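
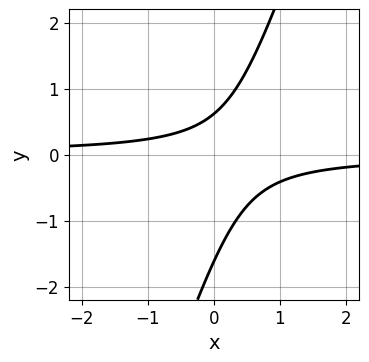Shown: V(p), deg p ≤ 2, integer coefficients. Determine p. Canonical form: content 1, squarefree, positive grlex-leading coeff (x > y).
3*x*y - y^2 - y + 1

deg p = 2. The shape is more complex than any degree-1 curve.
Reading off the gridlines: the curve avoids every integer x-axis point in the box.
These observations pin down the coefficients.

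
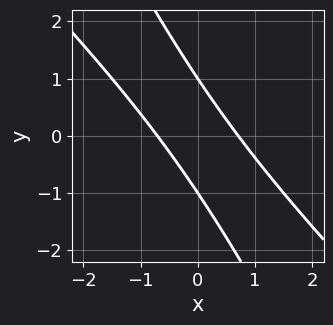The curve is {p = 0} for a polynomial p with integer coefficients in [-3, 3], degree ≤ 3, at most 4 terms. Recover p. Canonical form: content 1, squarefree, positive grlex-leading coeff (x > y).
1. The degree is 2 — no degree-1 curve has this shape.
2. Checking where it meets the axes: among the integer gridlines, it crosses the y-axis at y ∈ {-1, 1}.
3. Solving for integer coefficients yields p as stated.

2*x^2 + 3*x*y + y^2 - 1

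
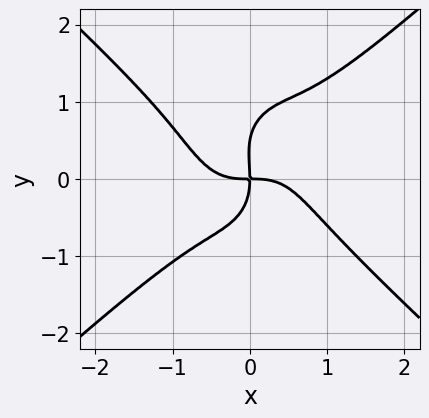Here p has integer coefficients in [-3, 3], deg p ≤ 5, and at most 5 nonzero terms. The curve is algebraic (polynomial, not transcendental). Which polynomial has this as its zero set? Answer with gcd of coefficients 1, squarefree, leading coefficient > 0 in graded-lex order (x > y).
3*x^4 - 2*x^2*y^2 - 2*y^4 + y^3 + 3*x*y

(a) Degree: a generic line meets the curve in up to 4 points, so deg p = 4.
(b) Against the integer gridlines: it meets the y-axis at y = 0 (among the integer gridlines); it crosses the x-axis at the gridline x = 0.
(c) Together with the visible shape, these determine p as stated.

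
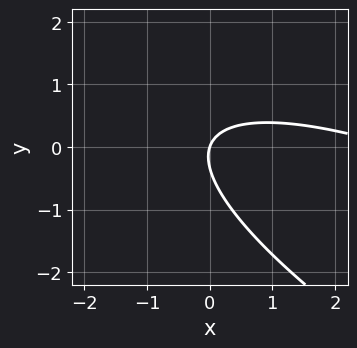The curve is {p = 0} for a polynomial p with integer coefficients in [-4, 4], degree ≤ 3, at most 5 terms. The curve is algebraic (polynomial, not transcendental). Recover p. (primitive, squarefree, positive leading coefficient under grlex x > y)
x^2 + 3*x*y + 3*y^2 - 3*x + y

First, the degree is 2 — no degree-1 curve has this shape.
Next, observable constraints: it crosses the y-axis at the gridline y = 0; it meets the x-axis at x = 0 (among the integer gridlines).
Finally, the integer polynomial consistent with all of this is the stated p.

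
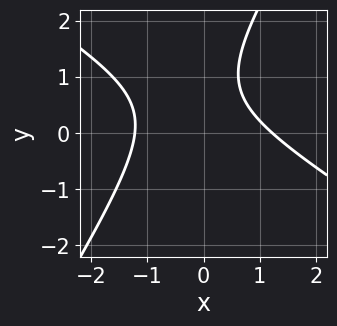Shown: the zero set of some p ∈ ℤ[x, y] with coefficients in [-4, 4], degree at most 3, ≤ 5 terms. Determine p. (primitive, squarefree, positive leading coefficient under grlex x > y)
2*x^2 + 2*x*y - 2*y^2 + 3*y - 3

1. deg p = 2.
2. From the visible intercepts: the curve avoids every integer y-axis point in the box.
3. These observations pin down the coefficients.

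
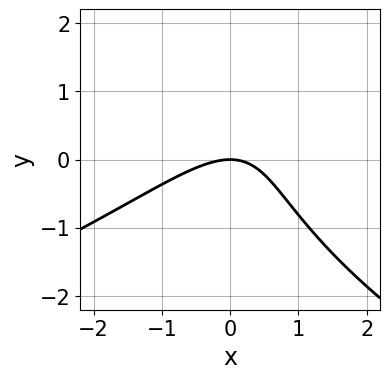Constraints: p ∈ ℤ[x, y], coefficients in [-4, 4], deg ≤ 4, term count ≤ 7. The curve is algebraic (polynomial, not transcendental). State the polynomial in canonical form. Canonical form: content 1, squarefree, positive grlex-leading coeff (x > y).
deg p = 3. The shape is more complex than any degree-2 curve.
Checking where it meets the axes: it meets the x-axis at x = 0 (among the integer gridlines); one y-axis crossing is at y = 0.
Matching integer coefficients to the picture gives p.

y^3 + 2*x^2 - 2*x*y - y^2 + 3*y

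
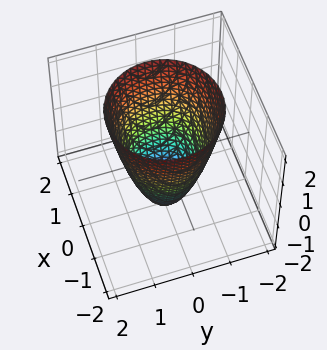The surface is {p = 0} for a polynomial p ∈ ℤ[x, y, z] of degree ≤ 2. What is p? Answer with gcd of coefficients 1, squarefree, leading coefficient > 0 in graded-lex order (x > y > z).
The degree is 2 — a generic line meets the surface in up to 2 points.
Symmetry: the surface is invariant under rotation about z: p = q(x² + y², z).
From the visible intercepts: it meets the z-axis at z = -2 (among the integer gridlines); the y-axis gridline crossings are at y ∈ {-1, 1}; a circular section at z = -1 has radius between 0 and 1.
Fitting integer coefficients to these (and the overall shape) gives p.

2*x^2 + 2*y^2 - z - 2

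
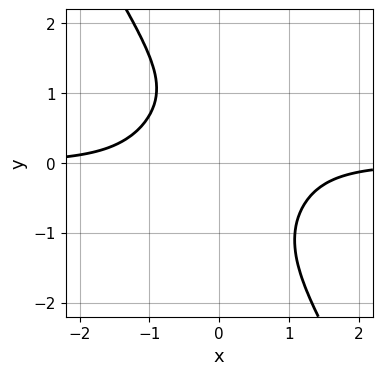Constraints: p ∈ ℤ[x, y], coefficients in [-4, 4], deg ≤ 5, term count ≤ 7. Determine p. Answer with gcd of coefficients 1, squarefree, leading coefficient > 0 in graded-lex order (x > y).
3*x^3*y - x^2*y^2 + y^4 - y + 3

1. The degree is 4 — the shape is more complex than any degree-3 curve.
2. Checking where it meets the axes: no x-intercept at any integer in the box; it misses every integer gridline on the y-axis.
3. Solving for integer coefficients yields p as stated.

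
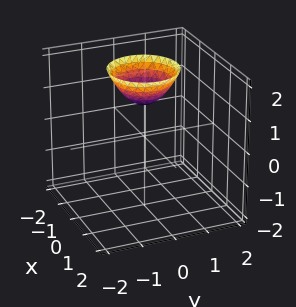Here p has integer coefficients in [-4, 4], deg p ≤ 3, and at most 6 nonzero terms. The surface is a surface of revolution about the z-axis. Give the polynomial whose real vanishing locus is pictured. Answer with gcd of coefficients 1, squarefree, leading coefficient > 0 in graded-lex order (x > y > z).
x^2 + y^2 - z + 1

First, degree: the shape is more complex than any degree-1 surface, so deg p = 2.
Then, symmetries: rotational symmetry about the z-axis ⇒ p depends on x, y only through x² + y².
Then, checking where it meets the axes: a circular section at z = 2 has radius exactly 1; the surface avoids every integer x-axis point in the box.
Finally, fitting integer coefficients to these (and the overall shape) gives p.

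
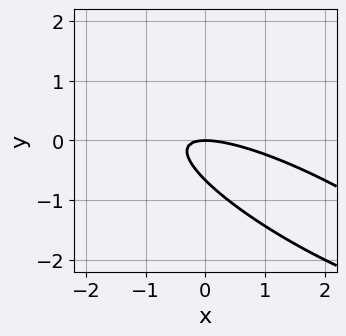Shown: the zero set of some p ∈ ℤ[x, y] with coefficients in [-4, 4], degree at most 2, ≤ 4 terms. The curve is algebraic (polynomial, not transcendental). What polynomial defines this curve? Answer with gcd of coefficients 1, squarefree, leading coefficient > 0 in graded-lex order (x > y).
x^2 + 3*x*y + 3*y^2 + 2*y

1. Degree: no degree-1 curve has this shape, so deg p = 2.
2. Checking where it meets the axes: one y-axis crossing is at y = 0; one x-axis crossing is at x = 0.
3. Solving for integer coefficients yields p as stated.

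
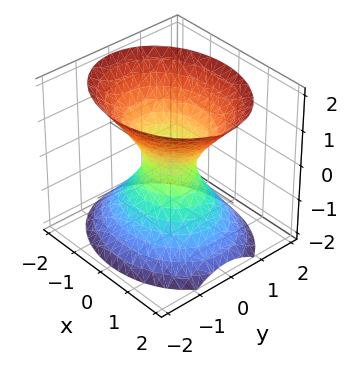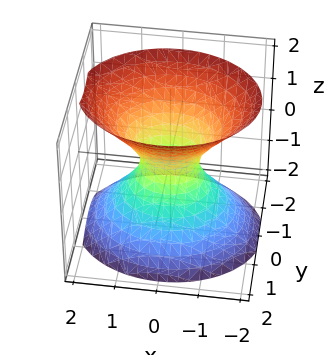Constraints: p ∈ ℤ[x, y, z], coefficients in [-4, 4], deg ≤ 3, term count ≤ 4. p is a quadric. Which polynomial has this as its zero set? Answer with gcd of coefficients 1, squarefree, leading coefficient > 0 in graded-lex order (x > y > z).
2*x^2 + 3*y^2 - 2*z^2 - 1

First, deg p = 2. One connected sheet with a waist; a quadric.
Next, symmetries: the x ↦ −x reflection is a symmetry, so x appears only in even powers; the z ↦ −z reflection is a symmetry, so z appears only in even powers; it's symmetric under y → −y, forcing even powers of y.
Next, from the axis intercepts and sections: it misses every integer gridline on the z-axis.
Finally, fitting integer coefficients to these (and the overall shape) gives p.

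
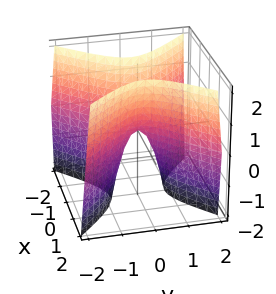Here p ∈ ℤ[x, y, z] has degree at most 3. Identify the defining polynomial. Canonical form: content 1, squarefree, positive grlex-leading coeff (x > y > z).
3*x^2 - 3*y^2 - z

1. Degree: a saddle surface; a quadric, so deg p = 2.
2. Symmetries: the x ↦ −x reflection is a symmetry, so x appears only in even powers; mirror symmetry y ↦ −y ⇒ only even powers of y.
3. From the visible intercepts: it crosses the y-axis at the gridline y = 0; one x-axis crossing is at x = 0; it crosses the z-axis at the gridline z = 0.
4. Matching integer coefficients to the picture gives p.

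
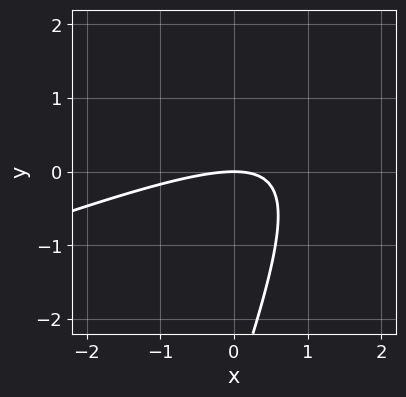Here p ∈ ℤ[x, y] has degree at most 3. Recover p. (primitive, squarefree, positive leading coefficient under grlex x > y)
(a) The degree is 2 — a generic line meets the curve in up to 2 points.
(b) Checking where it meets the axes: one x-axis crossing is at x = 0; it crosses the y-axis at the gridline y = 0.
(c) Assembling these constraints gives the stated polynomial.

x^2 - 3*x*y + y^2 + 3*y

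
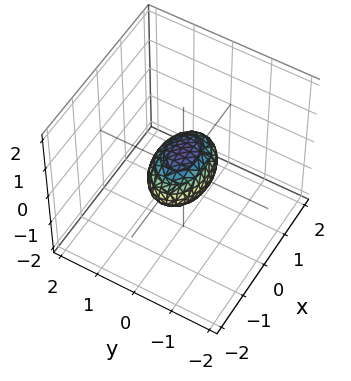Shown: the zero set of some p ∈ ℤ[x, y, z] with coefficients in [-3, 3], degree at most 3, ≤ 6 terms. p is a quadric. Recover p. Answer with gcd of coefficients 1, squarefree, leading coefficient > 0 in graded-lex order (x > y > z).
The degree is 2 — bounded and convex; a quadric.
Symmetries: the x ↦ −x reflection is a symmetry, so x appears only in even powers; it's symmetric under y → −y, forcing even powers of y; mirror symmetry z ↦ −z ⇒ only even powers of z.
Checking where it meets the axes: among the integer gridlines, it crosses the x-axis at x ∈ {-1, 1}.
Fitting integer coefficients to these (and the overall shape) gives p.

x^2 + 2*y^2 + 2*z^2 - 1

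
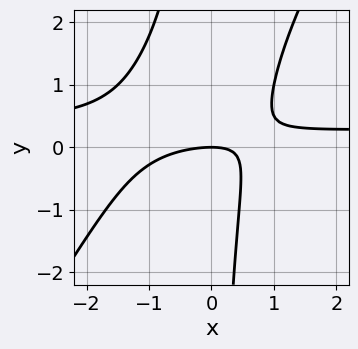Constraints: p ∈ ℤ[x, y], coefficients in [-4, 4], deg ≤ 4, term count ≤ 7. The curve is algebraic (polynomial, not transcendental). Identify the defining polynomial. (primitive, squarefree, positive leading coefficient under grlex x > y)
1. deg p = 3. The shape is more complex than any degree-2 curve.
2. Against the integer gridlines: one x-axis crossing is at x = 0; it crosses the y-axis at the gridline y = 0.
3. Solving for integer coefficients yields p as stated.

3*x^2*y - 2*x*y^2 - x^2 + 3*x*y - 3*y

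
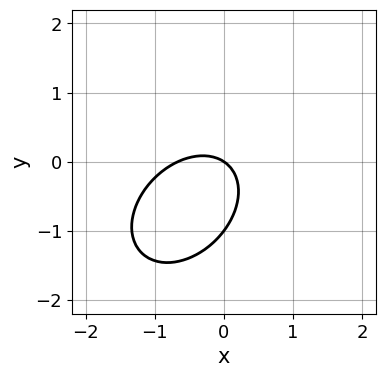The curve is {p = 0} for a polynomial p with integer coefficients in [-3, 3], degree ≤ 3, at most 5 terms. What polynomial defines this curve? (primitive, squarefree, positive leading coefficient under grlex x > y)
3*x^2 - 2*x*y + 3*y^2 + 2*x + 3*y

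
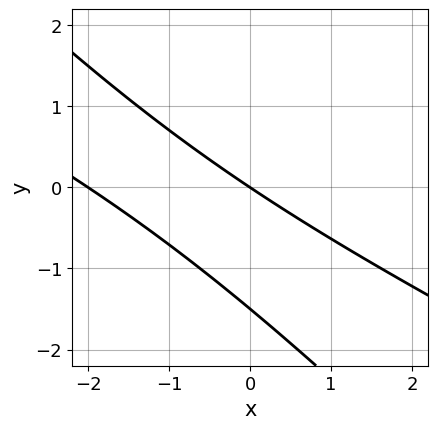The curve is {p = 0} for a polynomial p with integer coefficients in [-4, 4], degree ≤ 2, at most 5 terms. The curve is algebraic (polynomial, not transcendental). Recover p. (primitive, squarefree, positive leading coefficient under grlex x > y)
x^2 + 3*x*y + 2*y^2 + 2*x + 3*y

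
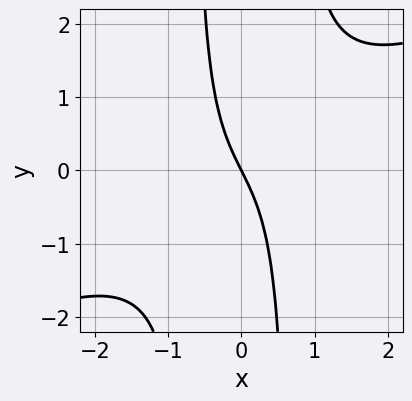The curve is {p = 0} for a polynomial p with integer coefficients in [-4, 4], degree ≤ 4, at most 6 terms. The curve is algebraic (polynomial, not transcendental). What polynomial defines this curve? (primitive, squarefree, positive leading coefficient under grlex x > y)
(a) Degree: the shape is more complex than any degree-2 curve, so deg p = 3.
(b) Against the integer gridlines: it meets the y-axis at y = 0 (among the integer gridlines); it crosses the x-axis at the gridline x = 0.
(c) Fitting integer coefficients to these (and the overall shape) gives p.

x^3 - 2*x^2*y + 2*x + y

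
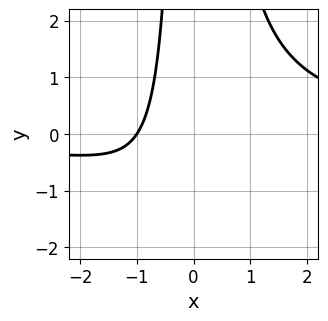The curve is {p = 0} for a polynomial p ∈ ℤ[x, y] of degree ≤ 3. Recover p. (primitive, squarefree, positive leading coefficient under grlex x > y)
2*x^2*y - 3*x - 3

(a) Degree: a generic line meets the curve in up to 3 points, so deg p = 3.
(b) Checking where it meets the axes: the curve avoids every integer y-axis point in the box; it meets the x-axis at x = -1 (among the integer gridlines).
(c) Fitting integer coefficients to these (and the overall shape) gives p.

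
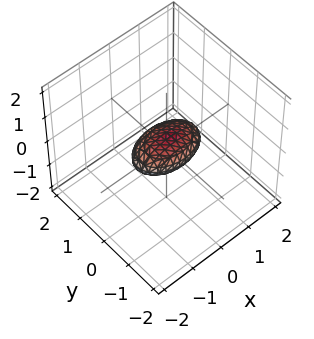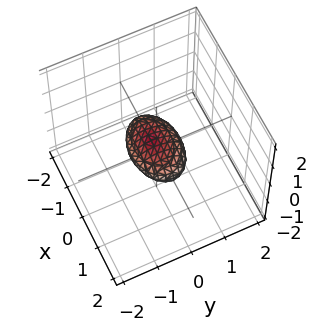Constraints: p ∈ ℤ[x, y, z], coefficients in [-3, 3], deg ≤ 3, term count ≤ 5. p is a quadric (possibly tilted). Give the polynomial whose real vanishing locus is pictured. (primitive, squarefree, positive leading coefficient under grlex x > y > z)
x^2 + 2*y^2 + y*z + 3*z^2 - 1

(a) deg p = 2.
(b) Observable constraints: among the integer gridlines, it crosses the x-axis at x ∈ {-1, 1}.
(c) Putting this together gives p.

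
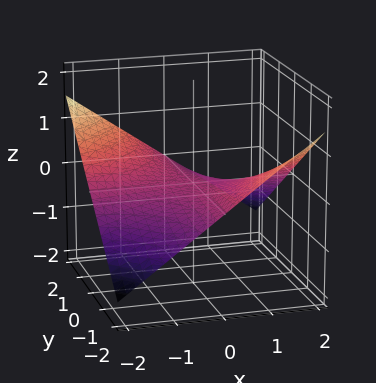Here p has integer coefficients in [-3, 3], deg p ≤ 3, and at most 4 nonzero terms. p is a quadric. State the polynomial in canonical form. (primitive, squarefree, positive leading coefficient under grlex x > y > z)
x*y + 3*z

1. The degree is 2 — a saddle surface; a quadric.
2. Reading off the gridlines: one z-axis crossing is at z = 0; every point of the y-axis in the box is on the surface.
3. Matching integer coefficients to the picture gives p. Check: (1, 0, 0) on the x-axis lies on the surface, and p(1, 0, 0) = 0. ✓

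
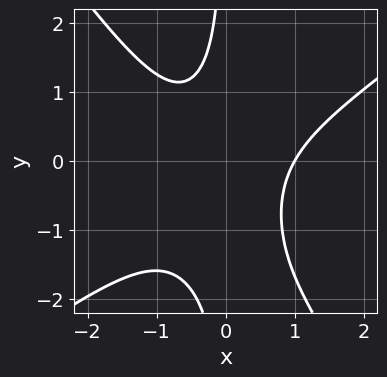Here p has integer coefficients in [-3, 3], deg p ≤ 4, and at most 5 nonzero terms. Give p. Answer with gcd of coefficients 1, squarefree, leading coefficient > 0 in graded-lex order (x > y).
3*x^3 - 2*x^2*y - 3*x*y^2 - 3*x*y - 3

1. Degree: the shape is more complex than any degree-2 curve, so deg p = 3.
2. From the axis intercepts and sections: the curve avoids every integer y-axis point in the box; one x-axis crossing is at x = 1.
3. Putting this together gives p.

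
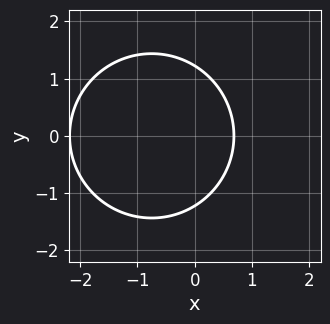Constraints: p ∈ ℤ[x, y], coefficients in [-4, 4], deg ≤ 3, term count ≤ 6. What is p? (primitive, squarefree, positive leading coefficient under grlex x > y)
2*x^2 + 2*y^2 + 3*x - 3

1. deg p = 2.
2. Symmetries: it's symmetric under y → −y, forcing even powers of y.
3. Fitting integer coefficients to these (and the overall shape) gives p.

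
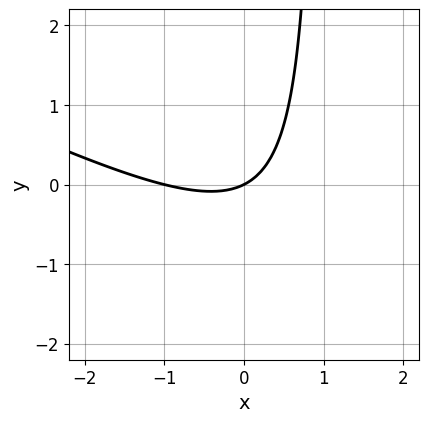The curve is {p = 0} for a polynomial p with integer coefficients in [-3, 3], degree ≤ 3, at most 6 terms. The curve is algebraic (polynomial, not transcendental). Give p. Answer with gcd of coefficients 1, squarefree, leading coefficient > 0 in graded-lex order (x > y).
x^2 + 2*x*y + x - 2*y

First, degree: the shape is more complex than any degree-1 curve, so deg p = 2.
Then, from the visible intercepts: it meets the y-axis at y = 0 (among the integer gridlines); among the integer gridlines, it crosses the x-axis at x ∈ {-1, 0}.
Finally, matching integer coefficients to the picture gives p.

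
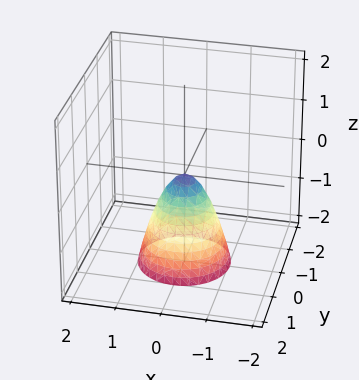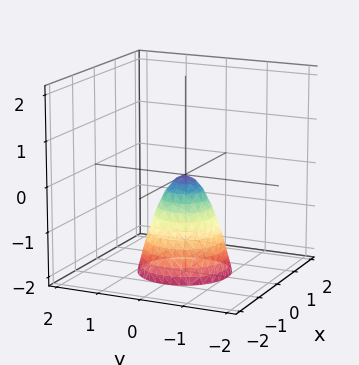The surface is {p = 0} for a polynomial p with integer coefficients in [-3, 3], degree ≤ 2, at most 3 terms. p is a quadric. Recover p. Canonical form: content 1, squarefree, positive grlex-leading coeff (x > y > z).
2*x^2 + 2*y^2 + z

First, deg p = 2. A single bowl opening along one axis; a quadric.
Then, symmetry: the z-axis is an axis of rotation, so x and y enter only as x² + y².
Then, checking where it meets the axes: it meets the y-axis at y = 0 (among the integer gridlines); a circular section at z = -2 has radius exactly 1; one z-axis crossing is at z = 0; it meets the x-axis at x = 0 (among the integer gridlines).
Finally, solving for integer coefficients yields p as stated.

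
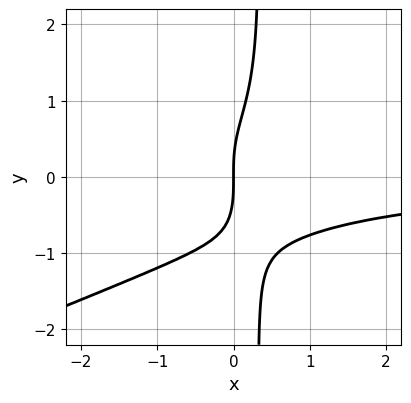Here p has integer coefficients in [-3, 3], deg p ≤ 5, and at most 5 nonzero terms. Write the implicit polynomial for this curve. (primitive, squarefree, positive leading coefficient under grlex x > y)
x^2*y^2 - 3*x*y^3 - 2*x^2*y + y^3 - 3*x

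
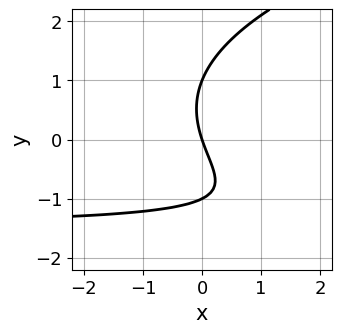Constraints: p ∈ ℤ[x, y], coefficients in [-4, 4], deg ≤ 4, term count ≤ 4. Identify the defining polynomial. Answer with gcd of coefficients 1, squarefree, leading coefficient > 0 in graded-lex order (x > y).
y^3 - 2*x*y - 3*x - y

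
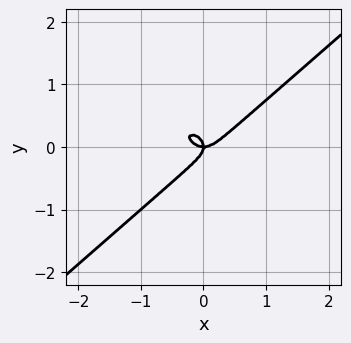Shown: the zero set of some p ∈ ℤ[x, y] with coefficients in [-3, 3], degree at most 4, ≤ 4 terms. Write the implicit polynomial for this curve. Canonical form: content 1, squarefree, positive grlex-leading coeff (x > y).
2*x^3 - 3*y^3 - x*y

(a) Degree: the shape is more complex than any degree-2 curve, so deg p = 3.
(b) Observable constraints: one x-axis crossing is at x = 0; it meets the y-axis at y = 0 (among the integer gridlines).
(c) Together with the visible shape, these determine p as stated.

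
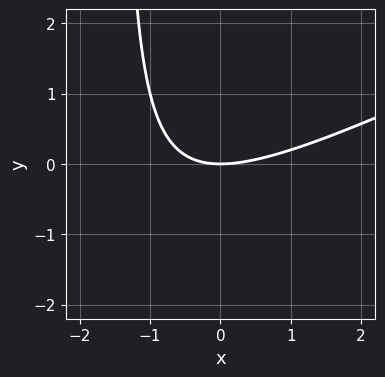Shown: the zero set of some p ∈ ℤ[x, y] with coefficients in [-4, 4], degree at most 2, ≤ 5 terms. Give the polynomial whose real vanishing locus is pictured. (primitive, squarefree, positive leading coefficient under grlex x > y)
x^2 - 2*x*y - 3*y

1. The degree is 2 — no degree-1 curve has this shape.
2. Against the integer gridlines: it crosses the x-axis at the gridline x = 0; one y-axis crossing is at y = 0.
3. Together with the visible shape, these determine p as stated.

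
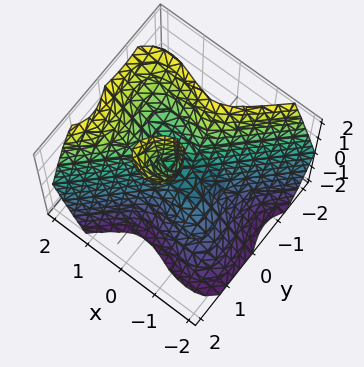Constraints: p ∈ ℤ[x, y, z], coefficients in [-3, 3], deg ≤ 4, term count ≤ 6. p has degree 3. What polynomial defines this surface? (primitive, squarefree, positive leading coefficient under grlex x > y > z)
First, I count 2 distinct pieces.
Then, deg p = 3.
Next, observable constraints: it meets the y-axis at y = 0 (among the integer gridlines); it crosses the x-axis at the gridline x = 0; every point of the z-axis in the box is on the surface.
Finally, assembling these constraints gives the stated polynomial.

3*x^3 - 3*x^2*z - 3*y^3 + y*z^2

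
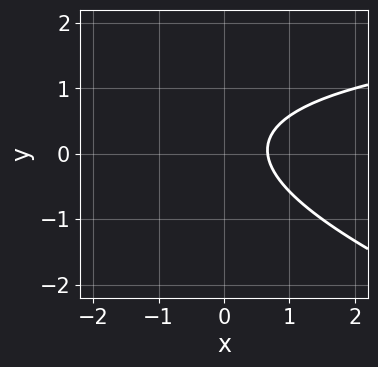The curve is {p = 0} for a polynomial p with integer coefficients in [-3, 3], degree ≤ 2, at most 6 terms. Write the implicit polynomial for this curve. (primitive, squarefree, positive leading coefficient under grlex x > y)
The degree is 2 — the shape is more complex than any degree-1 curve.
Against the integer gridlines: the curve avoids every integer y-axis point in the box.
Matching integer coefficients to the picture gives p.

x*y + 3*y^2 - 3*x - y + 2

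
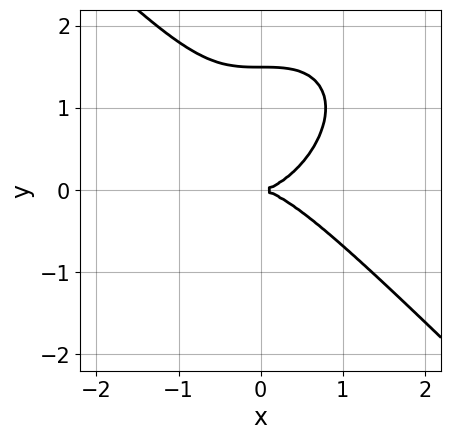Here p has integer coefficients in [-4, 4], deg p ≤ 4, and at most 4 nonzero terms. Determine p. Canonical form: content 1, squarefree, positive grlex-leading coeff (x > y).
2*x^3 + 2*y^3 - 3*y^2

Degree: no degree-2 curve has this shape, so deg p = 3.
Checking where it meets the axes: it crosses the x-axis at the gridline x = 0; it meets the y-axis at y = 0 (among the integer gridlines).
Putting this together gives p.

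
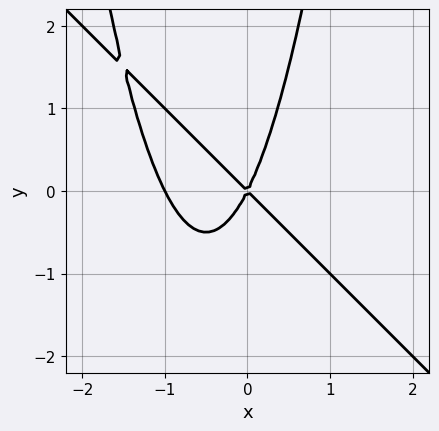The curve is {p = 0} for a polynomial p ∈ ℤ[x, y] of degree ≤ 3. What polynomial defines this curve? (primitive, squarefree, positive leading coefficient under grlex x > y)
The degree is 3 — a generic line meets the curve in up to 3 points.
Checking where it meets the axes: one y-axis crossing is at y = 0; among the integer gridlines, it crosses the x-axis at x ∈ {-1, 0}.
The integer polynomial consistent with all of this is the stated p.

2*x^3 + 2*x^2*y + 2*x^2 + x*y - y^2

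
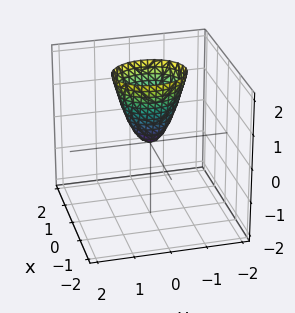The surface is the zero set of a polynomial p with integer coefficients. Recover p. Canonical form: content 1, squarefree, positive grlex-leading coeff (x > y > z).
(a) deg p = 2.
(b) Symmetries: it's symmetric under y → −y, forcing even powers of y; mirror symmetry x ↦ −x ⇒ only even powers of x.
(c) Against the integer gridlines: one y-axis crossing is at y = 0; it meets the x-axis at x = 0 (among the integer gridlines).
(d) Together with the visible shape, these determine p as stated.

3*x^2 + 2*y^2 - z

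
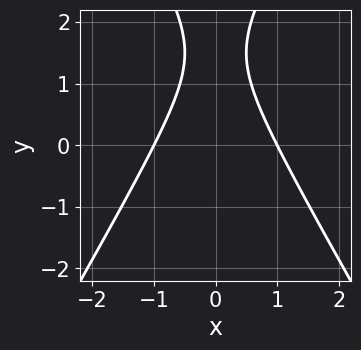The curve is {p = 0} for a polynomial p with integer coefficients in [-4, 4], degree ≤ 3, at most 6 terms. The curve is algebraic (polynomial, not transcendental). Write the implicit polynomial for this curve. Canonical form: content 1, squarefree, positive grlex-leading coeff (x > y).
1. deg p = 2.
2. Symmetries: it's symmetric under x → −x, forcing even powers of x.
3. Reading off the gridlines: among the integer gridlines, it crosses the x-axis at x ∈ {-1, 1}; the curve avoids every integer y-axis point in the box.
4. The integer polynomial consistent with all of this is the stated p.

3*x^2 - y^2 + 3*y - 3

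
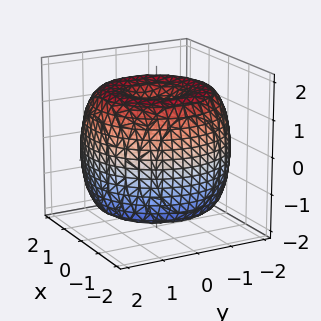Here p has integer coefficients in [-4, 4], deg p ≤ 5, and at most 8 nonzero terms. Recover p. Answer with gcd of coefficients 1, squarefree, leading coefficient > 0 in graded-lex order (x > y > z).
First, degree: the shape is more complex than any degree-3 surface, so deg p = 4.
Then, by symmetry, the z-axis is an axis of rotation, so x and y enter only as x² + y².
Next, from the visible intercepts: a circular section at z = 1 has radius between 1 and 2.
Finally, together with the visible shape, these determine p as stated.

x^4 + 2*x^2*y^2 + y^4 - 3*x^2 - 3*y^2 + 2*z^2 - 3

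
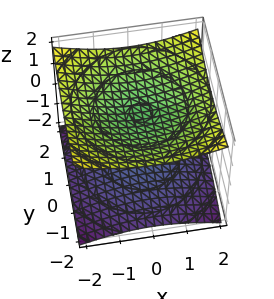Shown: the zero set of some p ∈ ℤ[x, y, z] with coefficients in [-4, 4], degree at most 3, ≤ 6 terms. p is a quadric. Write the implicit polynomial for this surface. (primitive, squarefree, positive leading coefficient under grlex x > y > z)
x^2 + y^2 - 3*z^2 + 3

First, I count 2 distinct pieces. Treating them together as one polynomial.
Next, degree: two sheets facing apart; a quadric, so deg p = 2.
Next, symmetries: rotational symmetry about the z-axis ⇒ p depends on x, y only through x² + y²; it's symmetric under z → −z, forcing even powers of z.
Next, from the visible intercepts: the surface avoids every integer x-axis point in the box; the z-axis gridline crossings are at z ∈ {-1, 1}; the surface avoids every integer y-axis point in the box.
Finally, together with the visible shape, these determine p as stated.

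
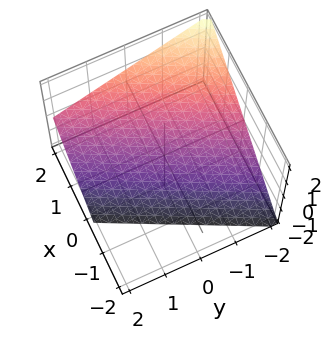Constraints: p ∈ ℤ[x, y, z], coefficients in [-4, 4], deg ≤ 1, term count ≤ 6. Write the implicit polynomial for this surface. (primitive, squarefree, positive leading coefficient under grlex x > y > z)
1. The degree is 1 — every cross-section is a straight line — this is a plane.
2. Checking where it meets the axes: one z-axis crossing is at z = -1; it crosses the x-axis at the gridline x = 1; one y-axis crossing is at y = -2.
3. Matching integer coefficients to the picture gives p.

2*x - y - 2*z - 2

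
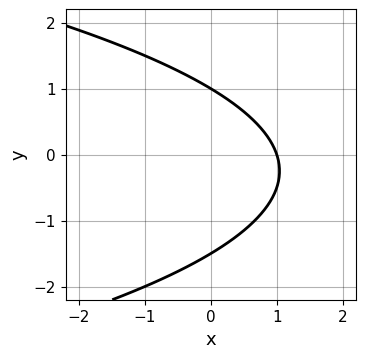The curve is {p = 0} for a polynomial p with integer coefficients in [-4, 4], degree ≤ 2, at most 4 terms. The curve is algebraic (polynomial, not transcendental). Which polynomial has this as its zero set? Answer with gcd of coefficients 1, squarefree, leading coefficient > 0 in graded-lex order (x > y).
2*y^2 + 3*x + y - 3

1. The degree is 2 — the shape is more complex than any degree-1 curve.
2. From the axis intercepts and sections: it crosses the x-axis at the gridline x = 1; it meets the y-axis at y = 1 (among the integer gridlines).
3. The integer polynomial consistent with all of this is the stated p.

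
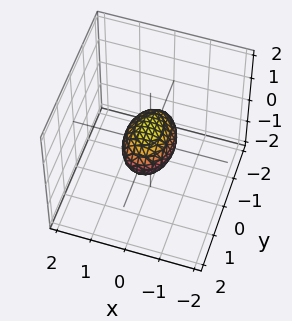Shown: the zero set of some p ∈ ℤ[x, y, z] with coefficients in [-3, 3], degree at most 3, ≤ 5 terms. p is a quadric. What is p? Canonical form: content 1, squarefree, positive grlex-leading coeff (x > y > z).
First, degree: bounded and convex; a quadric, so deg p = 2.
Then, symmetries: mirror symmetry z ↦ −z ⇒ only even powers of z; mirror symmetry y ↦ −y ⇒ only even powers of y; it's symmetric under x → −x, forcing even powers of x.
Next, observable constraints: among the integer gridlines, it crosses the y-axis at y ∈ {-1, 1}.
Finally, together with the visible shape, these determine p as stated.

2*x^2 + y^2 + 2*z^2 - 1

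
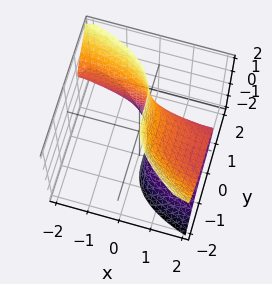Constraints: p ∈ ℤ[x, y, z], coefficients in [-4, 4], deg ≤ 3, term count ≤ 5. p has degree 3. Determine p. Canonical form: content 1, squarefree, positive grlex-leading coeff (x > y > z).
x^2*z + x*y^2 + 3*x*z^2 + 3*y^3 - 2

1. The degree is 3 — no degree-2 surface has this shape.
2. Reading off the gridlines: it misses every integer gridline on the x-axis; no z-intercept at any integer in the box.
3. Together with the visible shape, these determine p as stated.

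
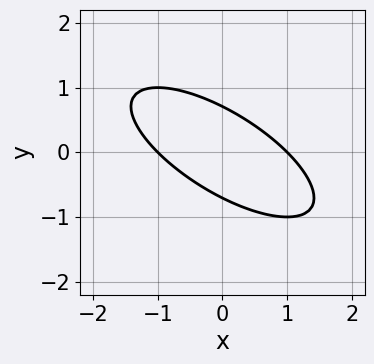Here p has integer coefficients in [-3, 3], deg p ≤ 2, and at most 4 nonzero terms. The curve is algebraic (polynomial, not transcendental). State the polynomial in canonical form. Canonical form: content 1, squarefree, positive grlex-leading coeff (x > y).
x^2 + 2*x*y + 2*y^2 - 1

First, the degree is 2 — no degree-1 curve has this shape.
Then, from the axis intercepts and sections: the x-axis gridline crossings are at x ∈ {-1, 1}.
Finally, together with the visible shape, these determine p as stated.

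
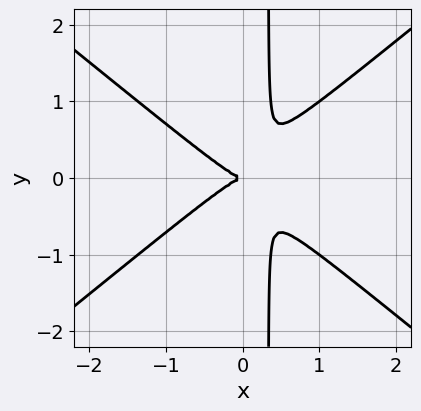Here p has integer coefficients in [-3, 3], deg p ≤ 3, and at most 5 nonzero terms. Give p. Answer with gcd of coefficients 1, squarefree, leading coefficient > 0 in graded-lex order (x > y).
First, deg p = 3.
Next, symmetries: the y ↦ −y reflection is a symmetry, so y appears only in even powers.
Next, from the visible intercepts: it meets the x-axis at x = 0 (among the integer gridlines); it meets the y-axis at y = 0 (among the integer gridlines).
Finally, these observations pin down the coefficients.

2*x^3 - 3*x*y^2 + y^2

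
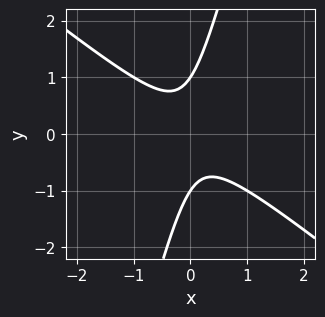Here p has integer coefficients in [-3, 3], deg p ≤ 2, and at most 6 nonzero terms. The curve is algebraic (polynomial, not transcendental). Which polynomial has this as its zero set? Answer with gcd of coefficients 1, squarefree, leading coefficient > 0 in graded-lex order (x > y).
3*x^2 + 3*x*y - y^2 + 1

First, deg p = 2.
Next, against the integer gridlines: the y-axis gridline crossings are at y ∈ {-1, 1}; it misses every integer gridline on the x-axis.
Finally, matching integer coefficients to the picture gives p.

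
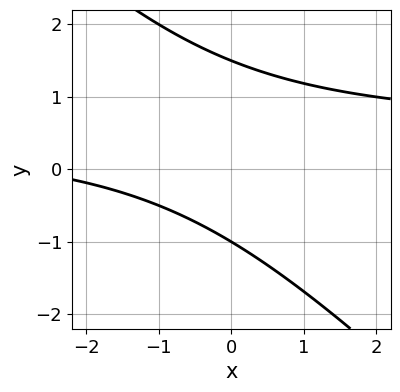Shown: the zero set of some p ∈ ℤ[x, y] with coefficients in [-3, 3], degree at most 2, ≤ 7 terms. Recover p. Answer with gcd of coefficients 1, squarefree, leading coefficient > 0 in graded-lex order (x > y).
2*x*y + 2*y^2 - x - y - 3

1. The degree is 2 — no degree-1 curve has this shape.
2. From the visible intercepts: the curve avoids every integer x-axis point in the box; it meets the y-axis at y = -1 (among the integer gridlines).
3. Together with the visible shape, these determine p as stated.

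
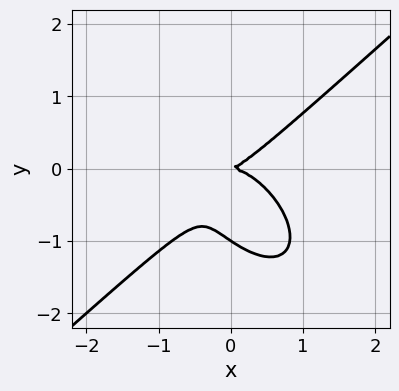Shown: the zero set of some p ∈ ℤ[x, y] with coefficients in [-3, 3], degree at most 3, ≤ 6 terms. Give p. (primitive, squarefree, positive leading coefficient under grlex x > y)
3*x^3 - x*y^2 - 3*y^3 + x*y - 3*y^2

(a) deg p = 3. The shape is more complex than any degree-2 curve.
(b) Checking where it meets the axes: among the integer gridlines, it crosses the y-axis at y ∈ {-1, 0}; it crosses the x-axis at the gridline x = 0.
(c) Putting this together gives p.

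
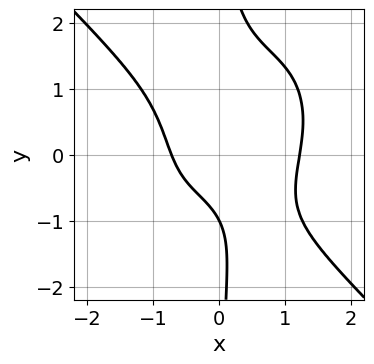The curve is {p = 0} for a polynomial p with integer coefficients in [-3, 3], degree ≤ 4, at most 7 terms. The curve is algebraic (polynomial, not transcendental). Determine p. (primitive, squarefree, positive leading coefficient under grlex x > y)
x^4 + x*y^3 - x - y - 1

1. Degree: the shape is more complex than any degree-3 curve, so deg p = 4.
2. From the axis intercepts and sections: it meets the y-axis at y = -1 (among the integer gridlines).
3. Putting this together gives p.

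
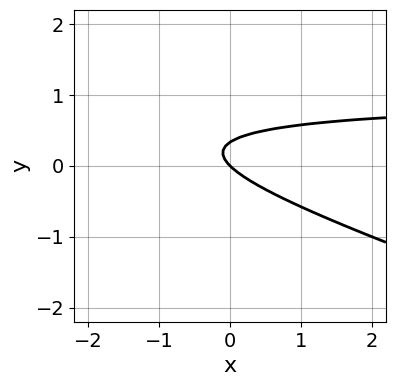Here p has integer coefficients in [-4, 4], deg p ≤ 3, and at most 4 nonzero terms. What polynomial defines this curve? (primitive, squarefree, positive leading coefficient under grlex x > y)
x*y + 3*y^2 - x - y

First, degree: a generic line meets the curve in up to 2 points, so deg p = 2.
Next, checking where it meets the axes: it meets the x-axis at x = 0 (among the integer gridlines); it crosses the y-axis at the gridline y = 0.
Finally, matching integer coefficients to the picture gives p.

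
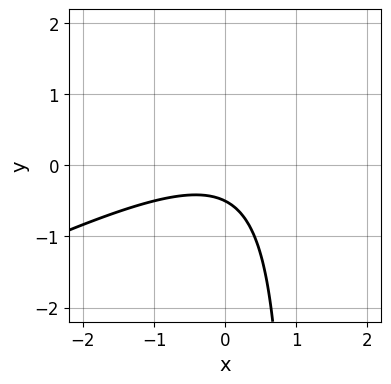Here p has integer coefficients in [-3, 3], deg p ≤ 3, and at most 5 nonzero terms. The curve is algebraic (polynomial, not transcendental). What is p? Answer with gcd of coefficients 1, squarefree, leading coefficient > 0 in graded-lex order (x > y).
(a) deg p = 2. No degree-1 curve has this shape.
(b) Against the integer gridlines: no x-intercept at any integer in the box.
(c) Solving for integer coefficients yields p as stated.

x^2 - 2*x*y + 2*y + 1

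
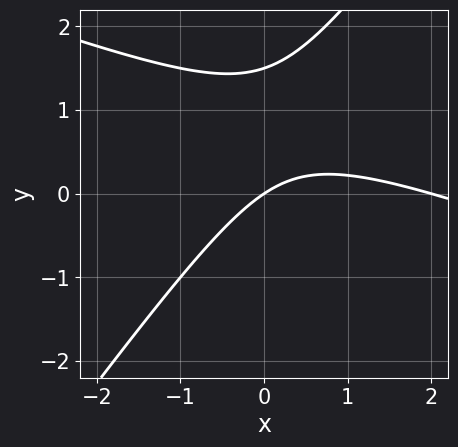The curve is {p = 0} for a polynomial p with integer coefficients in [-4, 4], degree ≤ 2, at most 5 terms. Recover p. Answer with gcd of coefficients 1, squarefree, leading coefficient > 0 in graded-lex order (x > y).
x^2 + 2*x*y - 2*y^2 - 2*x + 3*y

The degree is 2 — a generic line meets the curve in up to 2 points.
Checking where it meets the axes: the x-axis gridline crossings are at x ∈ {0, 2}; it meets the y-axis at y = 0 (among the integer gridlines).
Putting this together gives p.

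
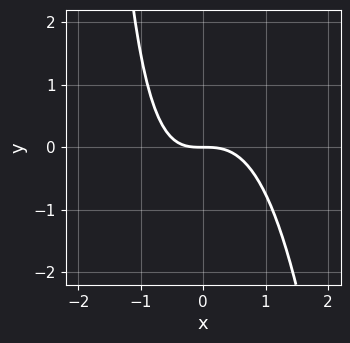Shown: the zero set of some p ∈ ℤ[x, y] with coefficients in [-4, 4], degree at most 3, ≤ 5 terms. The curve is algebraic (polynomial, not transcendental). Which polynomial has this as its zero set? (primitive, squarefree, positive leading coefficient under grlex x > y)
3*x^3 + x*y + 3*y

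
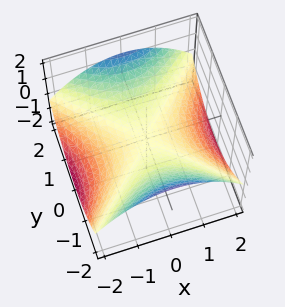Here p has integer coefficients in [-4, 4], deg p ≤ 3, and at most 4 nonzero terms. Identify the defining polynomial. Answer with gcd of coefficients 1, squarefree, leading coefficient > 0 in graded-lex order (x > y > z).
x^2 - y^2 + 3*z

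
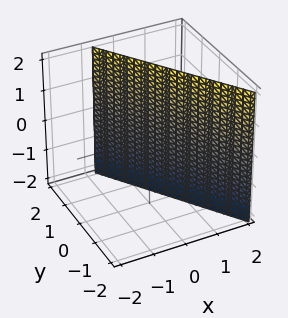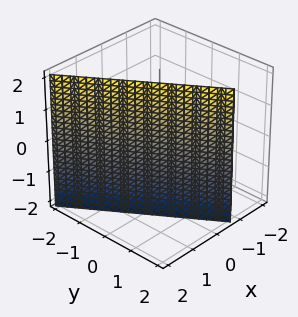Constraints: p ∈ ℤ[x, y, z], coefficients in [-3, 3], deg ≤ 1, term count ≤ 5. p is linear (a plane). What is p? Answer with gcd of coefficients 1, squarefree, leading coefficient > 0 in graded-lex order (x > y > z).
3*x + 2*y - 2

1. Degree: the surface is flat (a plane), so deg p = 1.
2. From the visible intercepts: it misses every integer gridline on the z-axis; one y-axis crossing is at y = 1.
3. Together with the visible shape, these determine p as stated.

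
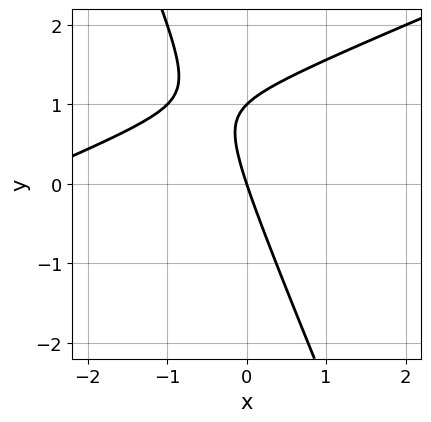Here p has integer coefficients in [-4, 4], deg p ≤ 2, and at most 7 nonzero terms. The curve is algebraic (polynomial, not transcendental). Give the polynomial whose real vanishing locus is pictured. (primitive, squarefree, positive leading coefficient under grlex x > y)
x^2 - 2*x*y - y^2 + 3*x + y

1. deg p = 2. No degree-1 curve has this shape.
2. Checking where it meets the axes: among the integer gridlines, it crosses the y-axis at y ∈ {0, 1}; one x-axis crossing is at x = 0.
3. Solving for integer coefficients yields p as stated.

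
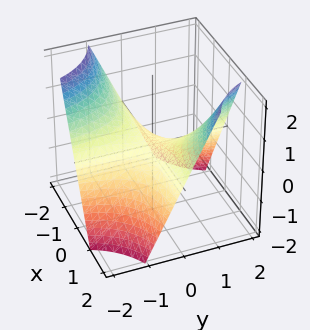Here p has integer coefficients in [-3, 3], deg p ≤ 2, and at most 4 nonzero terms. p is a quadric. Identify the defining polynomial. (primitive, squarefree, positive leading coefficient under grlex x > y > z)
1. The degree is 2 — a saddle surface; a quadric.
2. From the visible intercepts: the visible x-axis segment lies entirely on the surface; it crosses the z-axis at the gridline z = 0; every point of the y-axis in the box is on the surface.
3. Matching integer coefficients to the picture gives p.

x*y - z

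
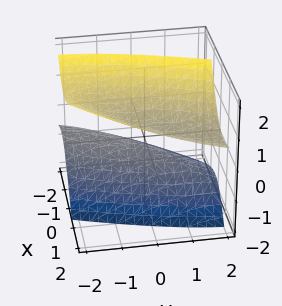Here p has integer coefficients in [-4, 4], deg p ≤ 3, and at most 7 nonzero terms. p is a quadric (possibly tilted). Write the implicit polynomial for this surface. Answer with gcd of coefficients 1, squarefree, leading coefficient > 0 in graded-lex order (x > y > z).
3*x^2 - 3*x*y - 3*x*z + y^2 - 3*z^2 + 1

1. The picture has 2 separate pieces.
2. The degree is 2 — no degree-1 surface has this shape.
3. From the visible intercepts: it misses every integer gridline on the y-axis; it misses every integer gridline on the x-axis.
4. Together with the visible shape, these determine p as stated.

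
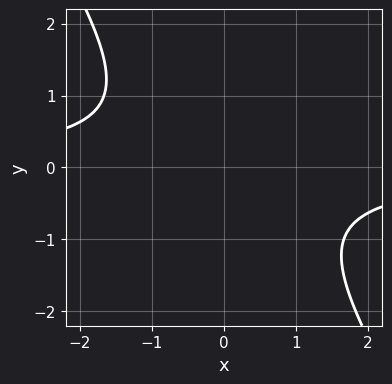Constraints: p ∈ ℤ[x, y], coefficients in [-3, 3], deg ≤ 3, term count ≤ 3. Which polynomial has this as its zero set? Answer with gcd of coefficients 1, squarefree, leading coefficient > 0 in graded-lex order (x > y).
3*x*y + 2*y^2 + 3

1. The degree is 2 — the shape is more complex than any degree-1 curve.
2. Checking where it meets the axes: no y-intercept at any integer in the box; it misses every integer gridline on the x-axis.
3. Assembling these constraints gives the stated polynomial.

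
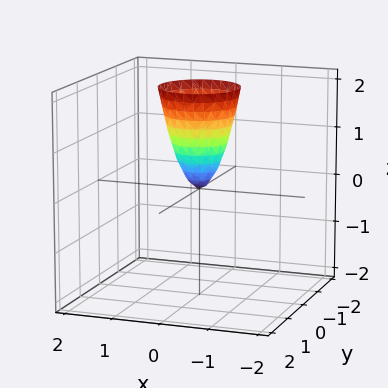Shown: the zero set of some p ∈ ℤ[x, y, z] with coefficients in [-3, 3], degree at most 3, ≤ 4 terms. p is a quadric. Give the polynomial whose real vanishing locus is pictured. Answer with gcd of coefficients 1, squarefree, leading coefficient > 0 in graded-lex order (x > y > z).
3*x^2 + 3*y^2 - z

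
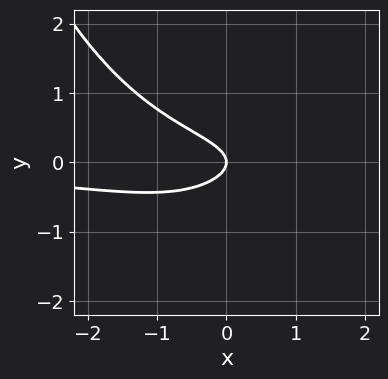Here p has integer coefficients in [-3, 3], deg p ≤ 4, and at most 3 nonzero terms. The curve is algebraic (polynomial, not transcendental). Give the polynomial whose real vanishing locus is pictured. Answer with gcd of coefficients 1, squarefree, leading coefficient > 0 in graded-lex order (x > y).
x^2*y - 3*y^2 - x

First, degree: the shape is more complex than any degree-2 curve, so deg p = 3.
Next, observable constraints: it meets the y-axis at y = 0 (among the integer gridlines); it crosses the x-axis at the gridline x = 0.
Finally, matching integer coefficients to the picture gives p.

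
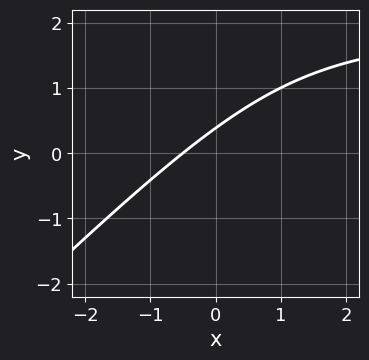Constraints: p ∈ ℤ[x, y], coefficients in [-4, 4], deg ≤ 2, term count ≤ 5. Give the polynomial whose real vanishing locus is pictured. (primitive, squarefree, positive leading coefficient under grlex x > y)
The degree is 2 — no degree-1 curve has this shape.
Solving for integer coefficients yields p as stated.

x*y - y^2 - 2*x + 3*y - 1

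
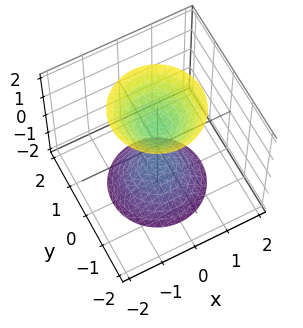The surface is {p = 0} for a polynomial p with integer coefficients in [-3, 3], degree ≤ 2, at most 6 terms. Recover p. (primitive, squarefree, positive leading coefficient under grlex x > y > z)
First, I count 2 distinct pieces. Treating them together as one polynomial.
Then, deg p = 2. The shape is more complex than any degree-1 surface.
Next, symmetry: the surface is invariant under rotation about z: p = q(x² + y², z).
Then, against the integer gridlines: the z-axis gridline crossings are at z ∈ {-1, 1}; the surface avoids every integer y-axis point in the box.
Finally, together with the visible shape, these determine p as stated.

2*x^2 + 2*y^2 - z^2 + 1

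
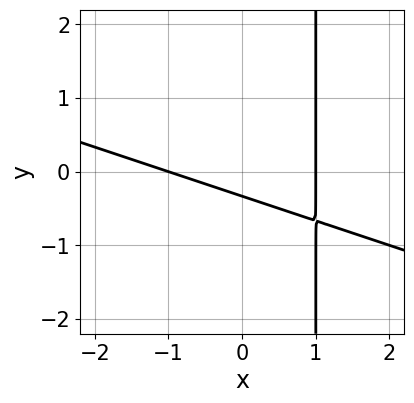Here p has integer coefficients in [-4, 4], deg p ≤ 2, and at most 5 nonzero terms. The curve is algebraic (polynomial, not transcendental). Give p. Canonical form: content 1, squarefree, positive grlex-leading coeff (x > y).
x^2 + 3*x*y - 3*y - 1

First, the degree is 2 — a generic line meets the curve in up to 2 points.
Next, observable constraints: among the integer gridlines, it crosses the x-axis at x ∈ {-1, 1}.
Finally, together with the visible shape, these determine p as stated.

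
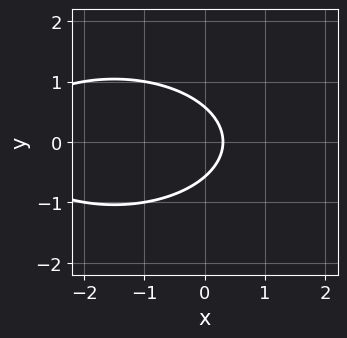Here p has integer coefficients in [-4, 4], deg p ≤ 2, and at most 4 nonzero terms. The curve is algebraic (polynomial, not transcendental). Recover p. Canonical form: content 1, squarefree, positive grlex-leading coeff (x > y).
x^2 + 3*y^2 + 3*x - 1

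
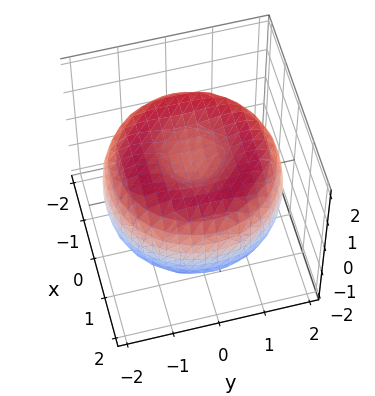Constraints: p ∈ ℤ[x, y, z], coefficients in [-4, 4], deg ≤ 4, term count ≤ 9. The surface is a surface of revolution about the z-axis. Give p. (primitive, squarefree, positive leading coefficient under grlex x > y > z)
1. Degree: a generic line meets the surface in up to 4 points, so deg p = 4.
2. By symmetry, the z-axis is an axis of rotation, so x and y enter only as x² + y².
3. Checking where it meets the axes: a circular section at z = 1 has radius between 0 and 1.
4. Matching integer coefficients to the picture gives p.

x^4 + 2*x^2*y^2 + y^4 - 3*x^2 - 3*y^2 + 3*z^2 - 2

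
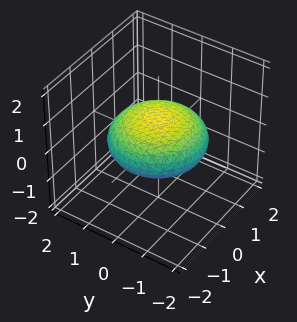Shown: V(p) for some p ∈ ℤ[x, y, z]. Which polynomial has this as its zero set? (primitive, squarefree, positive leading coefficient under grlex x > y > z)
x^2 + y^2 + 3*z^2 - 2

deg p = 2.
Symmetries: rotational symmetry about the z-axis ⇒ p depends on x, y only through x² + y².
Observable constraints: a circular section at z = 0 has radius between 1 and 2.
These observations pin down the coefficients.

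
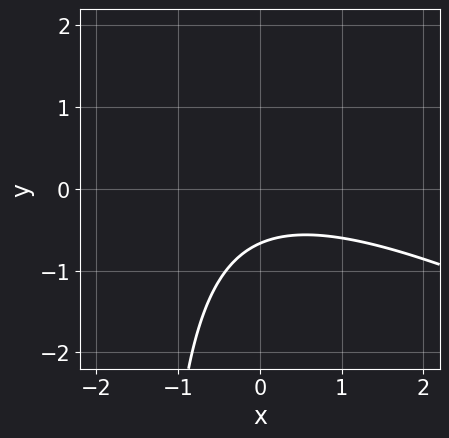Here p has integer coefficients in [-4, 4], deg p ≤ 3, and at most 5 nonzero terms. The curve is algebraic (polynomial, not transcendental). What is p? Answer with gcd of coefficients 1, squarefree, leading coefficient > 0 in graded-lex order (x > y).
x^2 + 2*x*y + 3*y + 2

First, deg p = 2. A generic line meets the curve in up to 2 points.
Next, from the axis intercepts and sections: the curve avoids every integer x-axis point in the box.
Finally, putting this together gives p.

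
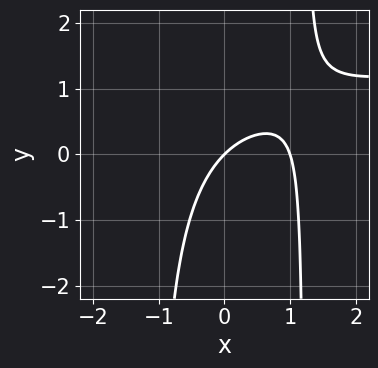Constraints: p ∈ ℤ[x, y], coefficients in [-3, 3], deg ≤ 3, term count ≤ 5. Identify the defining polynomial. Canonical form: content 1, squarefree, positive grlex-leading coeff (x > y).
2*x^2*y - 3*x^2 + 3*x - 3*y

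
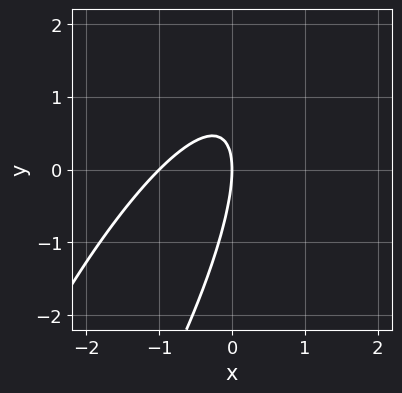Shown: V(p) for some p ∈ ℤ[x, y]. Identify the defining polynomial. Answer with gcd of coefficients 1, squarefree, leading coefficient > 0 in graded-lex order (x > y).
(a) deg p = 2. The shape is more complex than any degree-1 curve.
(b) From the visible intercepts: the x-axis gridline crossings are at x ∈ {-1, 0}; it meets the y-axis at y = 0 (among the integer gridlines).
(c) Matching integer coefficients to the picture gives p.

3*x^2 - 3*x*y + y^2 + 3*x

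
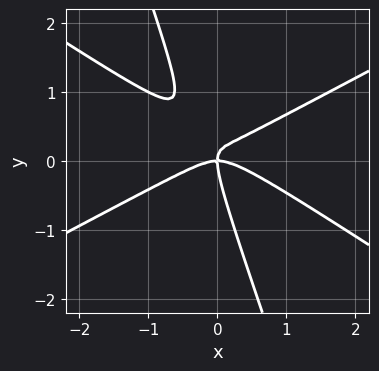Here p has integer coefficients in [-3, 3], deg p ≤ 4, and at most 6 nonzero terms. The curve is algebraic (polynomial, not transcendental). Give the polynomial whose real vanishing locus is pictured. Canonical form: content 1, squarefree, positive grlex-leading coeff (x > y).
First, deg p = 3. The shape is more complex than any degree-2 curve.
Next, checking where it meets the axes: it meets the y-axis at y = 0 (among the integer gridlines); it meets the x-axis at x = 0 (among the integer gridlines).
Finally, putting this together gives p.

x^3 - 3*x*y^2 - y^3 + x*y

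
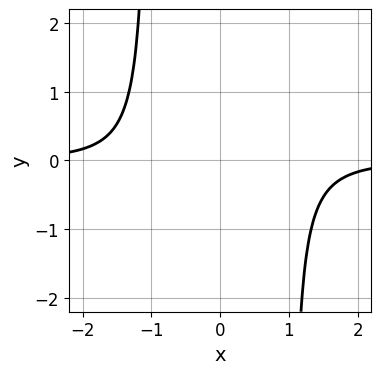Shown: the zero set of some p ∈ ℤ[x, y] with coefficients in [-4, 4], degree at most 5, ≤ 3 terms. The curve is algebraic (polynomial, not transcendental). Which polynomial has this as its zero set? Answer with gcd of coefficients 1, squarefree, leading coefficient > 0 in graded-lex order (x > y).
x^3*y - x*y + 1

First, deg p = 4. No degree-3 curve has this shape.
Next, observable constraints: the curve avoids every integer x-axis point in the box; the curve avoids every integer y-axis point in the box.
Finally, solving for integer coefficients yields p as stated.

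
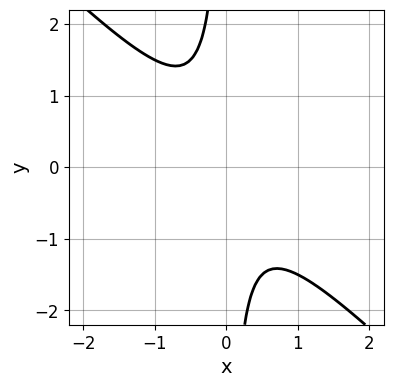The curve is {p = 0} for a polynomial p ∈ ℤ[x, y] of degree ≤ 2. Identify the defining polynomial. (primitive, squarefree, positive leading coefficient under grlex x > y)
(a) The degree is 2 — no degree-1 curve has this shape.
(b) From the axis intercepts and sections: it misses every integer gridline on the x-axis; the curve avoids every integer y-axis point in the box.
(c) Fitting integer coefficients to these (and the overall shape) gives p.

2*x^2 + 2*x*y + 1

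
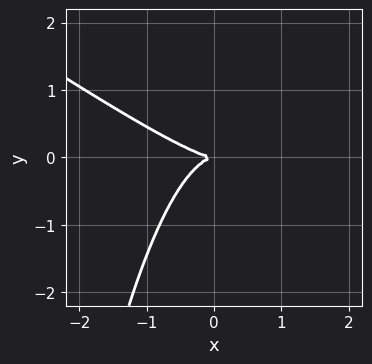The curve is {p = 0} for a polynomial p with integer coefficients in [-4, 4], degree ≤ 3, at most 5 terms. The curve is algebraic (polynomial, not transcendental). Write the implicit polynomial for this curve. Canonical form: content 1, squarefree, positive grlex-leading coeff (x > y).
2*x^3 + 3*x^2*y + 3*y^2

(a) deg p = 3.
(b) Against the integer gridlines: one x-axis crossing is at x = 0; one y-axis crossing is at y = 0.
(c) Fitting integer coefficients to these (and the overall shape) gives p.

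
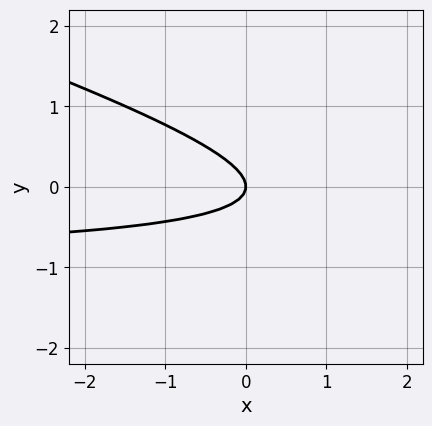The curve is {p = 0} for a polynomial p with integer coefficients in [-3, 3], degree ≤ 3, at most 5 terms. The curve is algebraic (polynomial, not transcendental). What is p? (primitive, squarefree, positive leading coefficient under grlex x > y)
First, the degree is 2 — a generic line meets the curve in up to 2 points.
Then, from the axis intercepts and sections: one y-axis crossing is at y = 0; it meets the x-axis at x = 0 (among the integer gridlines).
Finally, these observations pin down the coefficients.

x*y + 3*y^2 + x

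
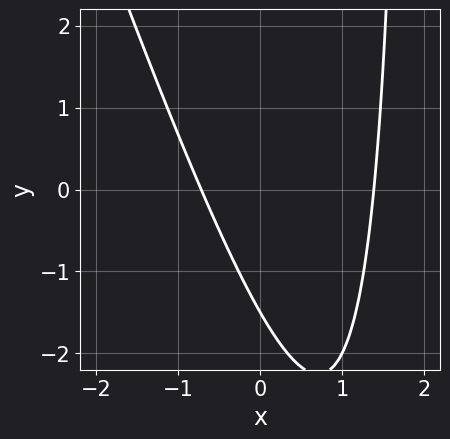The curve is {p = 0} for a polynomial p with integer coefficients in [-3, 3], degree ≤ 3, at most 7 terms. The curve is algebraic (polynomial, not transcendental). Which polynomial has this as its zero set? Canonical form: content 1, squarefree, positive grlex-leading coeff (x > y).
3*x^2 + x*y - 2*x - 2*y - 3

First, degree: a generic line meets the curve in up to 2 points, so deg p = 2.
Finally, solving for integer coefficients yields p as stated.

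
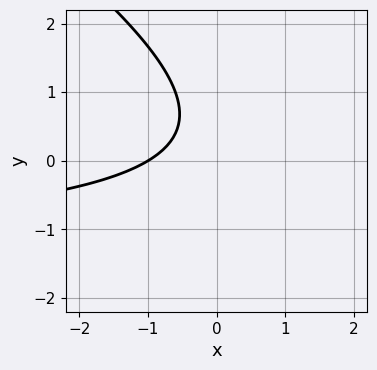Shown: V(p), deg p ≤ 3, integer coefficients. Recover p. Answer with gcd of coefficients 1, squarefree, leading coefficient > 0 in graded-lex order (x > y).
2*x*y + 3*y^2 + 3*x - 3*y + 3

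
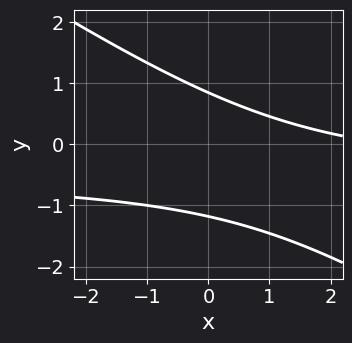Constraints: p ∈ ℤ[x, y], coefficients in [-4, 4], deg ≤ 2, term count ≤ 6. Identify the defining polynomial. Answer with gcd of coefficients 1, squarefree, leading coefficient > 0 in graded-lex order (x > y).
2*x*y + 3*y^2 + x + y - 3

First, the degree is 2 — a generic line meets the curve in up to 2 points.
Next, reading off the gridlines: no x-intercept at any integer in the box.
Finally, fitting integer coefficients to these (and the overall shape) gives p.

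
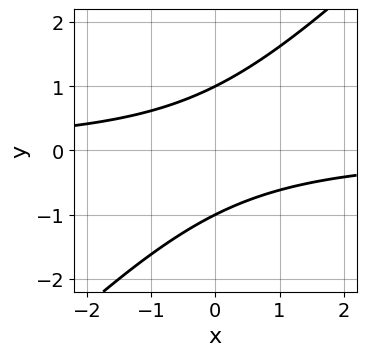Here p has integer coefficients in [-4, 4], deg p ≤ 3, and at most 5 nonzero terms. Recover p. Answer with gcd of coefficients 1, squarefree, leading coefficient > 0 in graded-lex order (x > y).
1. The degree is 2 — the shape is more complex than any degree-1 curve.
2. Against the integer gridlines: the curve avoids every integer x-axis point in the box; the y-axis gridline crossings are at y ∈ {-1, 1}.
3. Putting this together gives p.

x*y - y^2 + 1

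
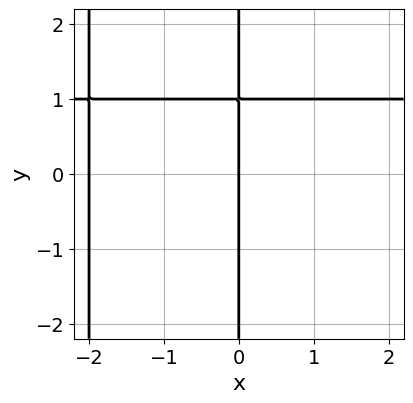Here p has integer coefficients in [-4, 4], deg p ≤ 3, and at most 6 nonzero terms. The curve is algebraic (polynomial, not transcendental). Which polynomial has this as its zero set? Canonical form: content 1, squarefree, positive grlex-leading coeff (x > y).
deg p = 3. No degree-2 curve has this shape.
Observable constraints: the x-axis gridline crossings are at x ∈ {-2, 0}; the visible y-axis segment lies entirely on the curve.
Fitting integer coefficients to these (and the overall shape) gives p.

x^2*y - x^2 + 2*x*y - 2*x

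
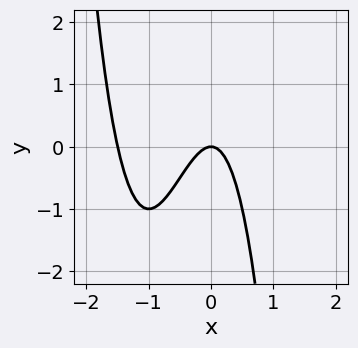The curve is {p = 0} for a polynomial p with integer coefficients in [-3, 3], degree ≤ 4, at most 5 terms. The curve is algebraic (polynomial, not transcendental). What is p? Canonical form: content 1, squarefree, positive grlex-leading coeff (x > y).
1. deg p = 3.
2. Checking where it meets the axes: one y-axis crossing is at y = 0; it crosses the x-axis at the gridline x = 0.
3. Solving for integer coefficients yields p as stated.

2*x^3 + 3*x^2 + y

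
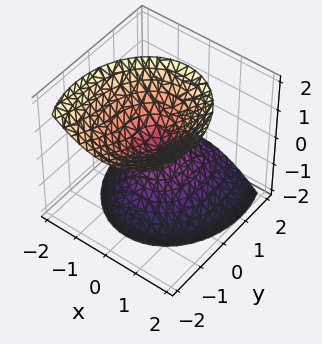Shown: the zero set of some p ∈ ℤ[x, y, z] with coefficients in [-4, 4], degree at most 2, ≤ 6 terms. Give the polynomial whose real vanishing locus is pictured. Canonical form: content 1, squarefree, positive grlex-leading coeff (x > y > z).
3*x^2 + 2*y^2 + 2*y*z - 2*z^2

The picture has 2 separate pieces.
deg p = 2.
From the visible intercepts: it meets the x-axis at x = 0 (among the integer gridlines); one z-axis crossing is at z = 0; one y-axis crossing is at y = 0.
Solving for integer coefficients yields p as stated.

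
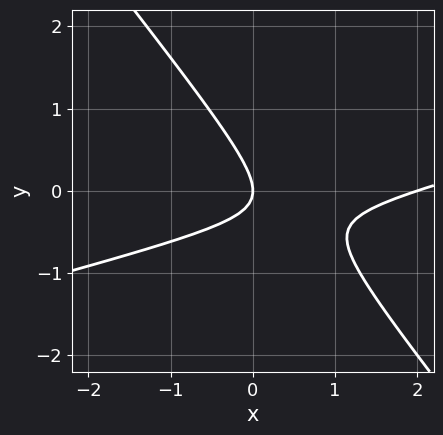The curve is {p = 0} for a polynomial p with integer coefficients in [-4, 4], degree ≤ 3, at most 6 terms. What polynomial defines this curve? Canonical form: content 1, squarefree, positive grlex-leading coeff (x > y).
x^2 - 3*x*y - 3*y^2 - 2*x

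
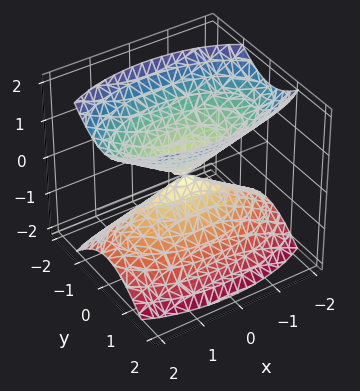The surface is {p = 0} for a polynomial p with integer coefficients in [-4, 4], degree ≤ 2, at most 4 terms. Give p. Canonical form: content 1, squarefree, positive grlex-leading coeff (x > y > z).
(a) There are 2 components. Treating them together as one polynomial.
(b) deg p = 2. A double cone through the origin; a quadric.
(c) Symmetries: mirror symmetry x ↦ −x ⇒ only even powers of x; the y ↦ −y reflection is a symmetry, so y appears only in even powers; the z ↦ −z reflection is a symmetry, so z appears only in even powers.
(d) From the visible intercepts: it meets the y-axis at y = 0 (among the integer gridlines); it meets the x-axis at x = 0 (among the integer gridlines); it meets the z-axis at z = 0 (among the integer gridlines).
(e) These observations pin down the coefficients.

x^2 + 3*y^2 - 2*z^2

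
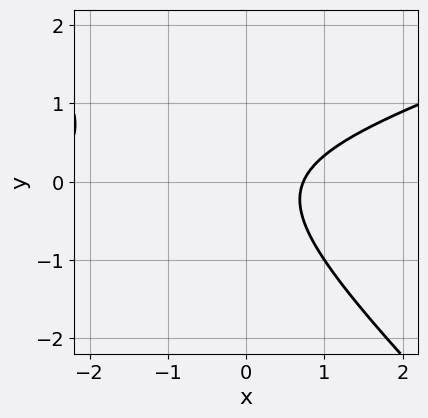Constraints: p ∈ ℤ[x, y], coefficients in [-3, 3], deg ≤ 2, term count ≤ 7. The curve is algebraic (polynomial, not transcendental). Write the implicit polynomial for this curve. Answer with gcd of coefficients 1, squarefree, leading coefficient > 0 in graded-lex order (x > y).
x^2 - 2*x*y - 3*y^2 + 2*x - 2

The degree is 2 — a generic line meets the curve in up to 2 points.
Checking where it meets the axes: the curve avoids every integer y-axis point in the box.
Fitting integer coefficients to these (and the overall shape) gives p.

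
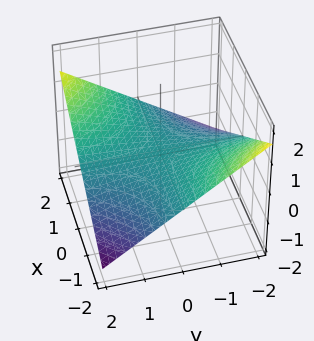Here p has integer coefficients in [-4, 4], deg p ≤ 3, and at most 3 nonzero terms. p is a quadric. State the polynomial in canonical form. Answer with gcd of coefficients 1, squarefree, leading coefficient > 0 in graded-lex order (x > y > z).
x*y - 3*z

(a) Degree: a hyperbolic paraboloid; a quadric, so deg p = 2.
(b) From the visible intercepts: every point of the y-axis in the box is on the surface; the visible x-axis segment lies entirely on the surface; one z-axis crossing is at z = 0.
(c) Solving for integer coefficients yields p as stated.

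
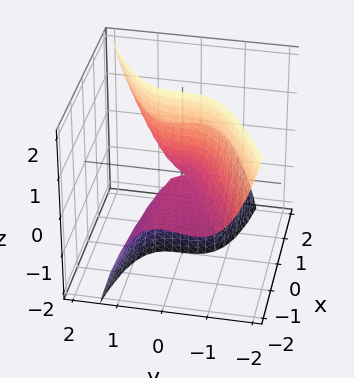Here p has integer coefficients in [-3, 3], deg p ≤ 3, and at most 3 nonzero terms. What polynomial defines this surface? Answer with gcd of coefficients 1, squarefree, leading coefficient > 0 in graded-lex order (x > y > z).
Degree: a generic line meets the surface in up to 3 points, so deg p = 3.
From the axis intercepts and sections: the visible z-axis segment lies entirely on the surface; one y-axis crossing is at y = 0; every point of the x-axis in the box is on the surface.
Putting this together gives p.

x*y^2 - 2*y^3 + 2*x*z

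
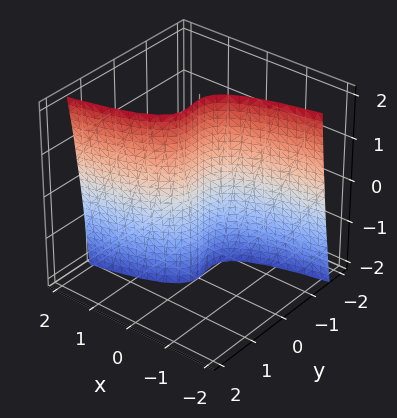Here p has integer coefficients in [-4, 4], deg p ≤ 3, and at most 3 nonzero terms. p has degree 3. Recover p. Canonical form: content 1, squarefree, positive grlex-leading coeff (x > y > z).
3*y^3 - y^2*z - 3*x

deg p = 3. A generic line meets the surface in up to 3 points.
From the axis intercepts and sections: every point of the z-axis in the box is on the surface; it crosses the y-axis at the gridline y = 0; it meets the x-axis at x = 0 (among the integer gridlines).
The integer polynomial consistent with all of this is the stated p.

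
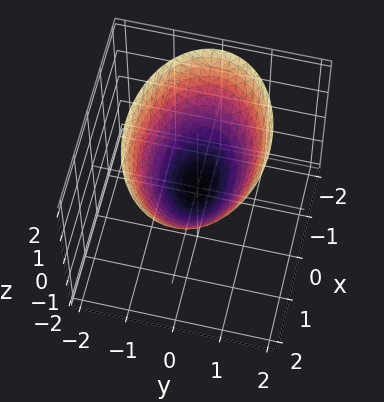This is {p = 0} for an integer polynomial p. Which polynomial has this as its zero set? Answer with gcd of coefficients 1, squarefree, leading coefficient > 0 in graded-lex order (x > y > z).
deg p = 2. A paraboloid; a quadric.
Symmetries: the y ↦ −y reflection is a symmetry, so y appears only in even powers; the x ↦ −x reflection is a symmetry, so x appears only in even powers.
Reading off the gridlines: it meets the x-axis at x = 0 (among the integer gridlines); it meets the y-axis at y = 0 (among the integer gridlines).
The integer polynomial consistent with all of this is the stated p.

x^2 + 2*y^2 - 2*z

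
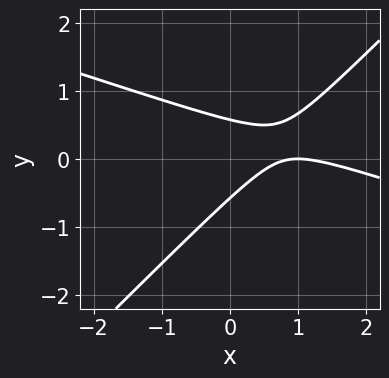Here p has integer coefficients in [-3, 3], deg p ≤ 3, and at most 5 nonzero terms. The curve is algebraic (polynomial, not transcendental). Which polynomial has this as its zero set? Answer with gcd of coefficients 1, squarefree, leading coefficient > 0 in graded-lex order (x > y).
deg p = 2.
Reading off the gridlines: it crosses the x-axis at the gridline x = 1.
Solving for integer coefficients yields p as stated.

x^2 + 2*x*y - 3*y^2 - 2*x + 1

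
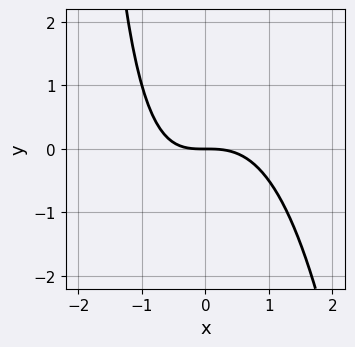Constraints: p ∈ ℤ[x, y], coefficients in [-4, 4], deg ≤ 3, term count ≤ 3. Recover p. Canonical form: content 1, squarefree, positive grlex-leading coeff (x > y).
deg p = 3. A generic line meets the curve in up to 3 points.
From the visible intercepts: one x-axis crossing is at x = 0; it crosses the y-axis at the gridline y = 0.
Matching integer coefficients to the picture gives p.

2*x^3 + x*y + 3*y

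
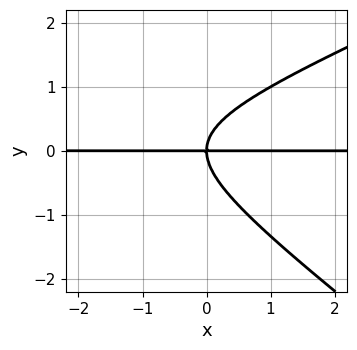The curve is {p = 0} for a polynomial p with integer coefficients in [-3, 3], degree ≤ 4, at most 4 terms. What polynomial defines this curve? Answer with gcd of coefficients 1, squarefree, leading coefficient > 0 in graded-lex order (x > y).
x^2*y - x*y^2 - 3*y^3 + 3*x*y

First, deg p = 3.
Next, checking where it meets the axes: it crosses the y-axis at the gridline y = 0; every point of the x-axis in the box is on the curve.
Finally, these observations pin down the coefficients.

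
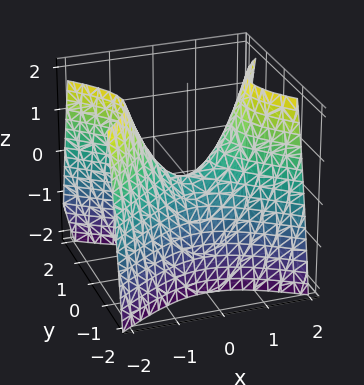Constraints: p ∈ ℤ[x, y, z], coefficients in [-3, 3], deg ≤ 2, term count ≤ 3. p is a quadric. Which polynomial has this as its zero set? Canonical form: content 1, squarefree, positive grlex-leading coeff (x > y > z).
2*x^2 - 3*y^2 - 2*z

(a) The degree is 2 — a hyperbolic paraboloid; a quadric.
(b) Symmetries: mirror symmetry x ↦ −x ⇒ only even powers of x; it's symmetric under y → −y, forcing even powers of y.
(c) From the visible intercepts: one z-axis crossing is at z = 0; it crosses the y-axis at the gridline y = 0; it meets the x-axis at x = 0 (among the integer gridlines).
(d) These observations pin down the coefficients.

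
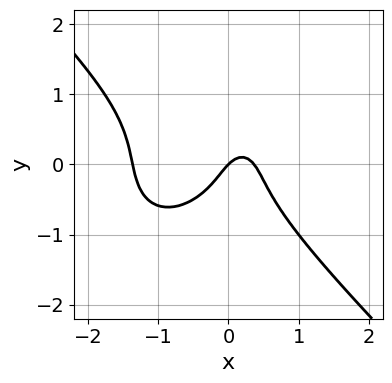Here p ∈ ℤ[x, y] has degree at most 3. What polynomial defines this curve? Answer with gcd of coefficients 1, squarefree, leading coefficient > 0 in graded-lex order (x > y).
1. Degree: the shape is more complex than any degree-2 curve, so deg p = 3.
2. Against the integer gridlines: one x-axis crossing is at x = 0; it crosses the y-axis at the gridline y = 0.
3. Matching integer coefficients to the picture gives p.

2*x^3 + 2*y^3 + 2*x^2 - x + y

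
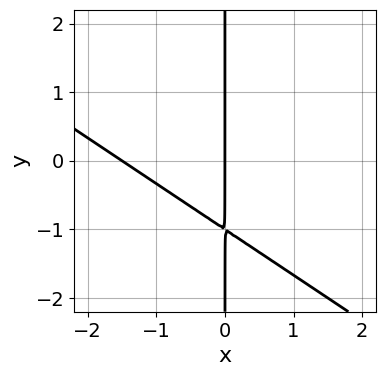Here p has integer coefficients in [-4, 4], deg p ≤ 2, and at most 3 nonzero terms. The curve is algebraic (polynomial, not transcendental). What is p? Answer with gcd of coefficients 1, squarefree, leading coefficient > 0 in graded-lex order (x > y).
First, deg p = 2. No degree-1 curve has this shape.
Next, from the axis intercepts and sections: every point of the y-axis in the box is on the curve; it meets the x-axis at x = 0 (among the integer gridlines).
Finally, putting this together gives p.

2*x^2 + 3*x*y + 3*x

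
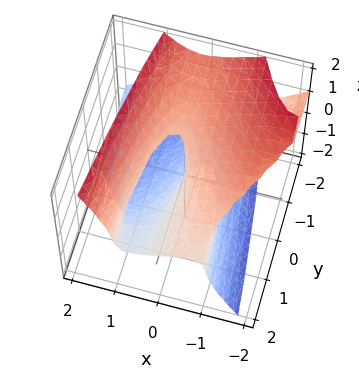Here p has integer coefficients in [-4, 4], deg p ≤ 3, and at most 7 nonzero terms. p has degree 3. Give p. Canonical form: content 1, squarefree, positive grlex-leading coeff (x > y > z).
2*x^3 + 3*x^2*z - 2*z^3 - 2*y*z - 2*x

(a) deg p = 3.
(b) Against the integer gridlines: every point of the y-axis in the box is on the surface; the x-axis gridline crossings are at x ∈ {-1, 0, 1}.
(c) Matching integer coefficients to the picture gives p.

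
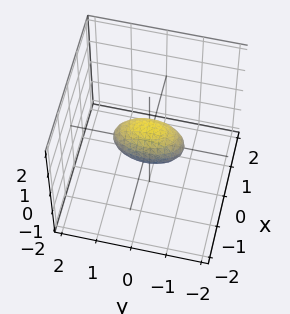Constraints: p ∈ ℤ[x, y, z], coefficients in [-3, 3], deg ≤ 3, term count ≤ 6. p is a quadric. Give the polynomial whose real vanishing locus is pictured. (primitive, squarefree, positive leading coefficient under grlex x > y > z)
3*x^2 + y^2 + 2*z^2 - 1

The degree is 2 — a closed, bounded, convex surface; a quadric.
Symmetries: the y ↦ −y reflection is a symmetry, so y appears only in even powers; mirror symmetry x ↦ −x ⇒ only even powers of x; the z ↦ −z reflection is a symmetry, so z appears only in even powers.
Against the integer gridlines: the y-axis gridline crossings are at y ∈ {-1, 1}.
Putting this together gives p.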